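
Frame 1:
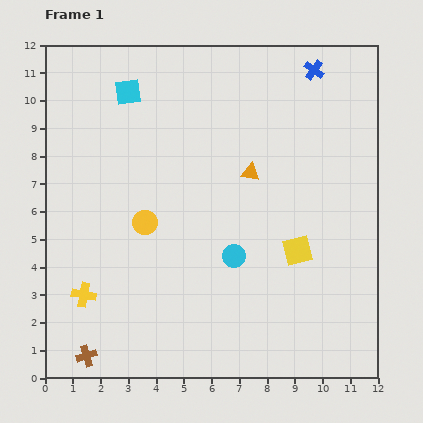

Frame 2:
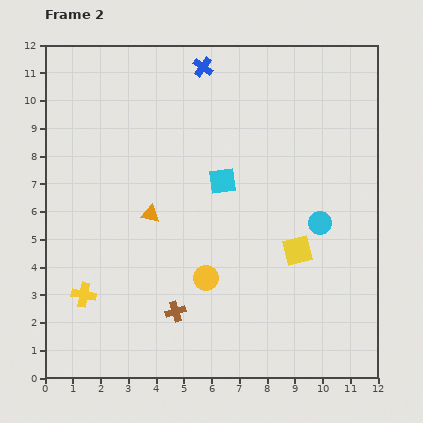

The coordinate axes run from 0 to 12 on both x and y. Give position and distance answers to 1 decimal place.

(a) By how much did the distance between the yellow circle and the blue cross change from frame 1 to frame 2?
-0.6

Distance in frame 1: 8.2. Distance in frame 2: 7.6.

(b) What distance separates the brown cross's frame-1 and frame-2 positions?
3.6

The brown cross moved from (1.5, 0.8) to (4.7, 2.4), a distance of √(3.2² + 1.6²) ≈ 3.6.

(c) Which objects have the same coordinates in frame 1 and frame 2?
the yellow cross, the yellow square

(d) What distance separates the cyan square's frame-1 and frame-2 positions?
4.7

The cyan square moved from (3.0, 10.3) to (6.4, 7.1), a distance of √(3.4² + 3.2²) ≈ 4.7.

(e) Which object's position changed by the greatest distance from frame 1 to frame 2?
the cyan square

(moved 4.7; next 4.0)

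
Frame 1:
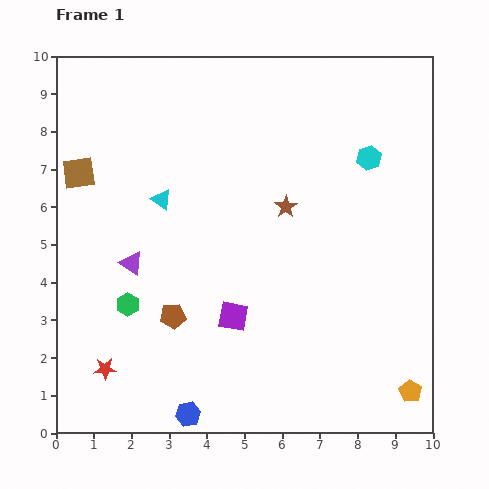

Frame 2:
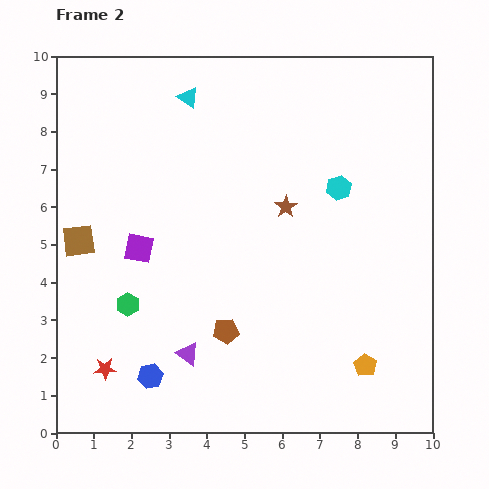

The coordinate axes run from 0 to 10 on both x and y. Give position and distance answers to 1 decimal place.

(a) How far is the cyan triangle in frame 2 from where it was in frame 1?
2.8

The cyan triangle moved from (2.8, 6.2) to (3.5, 8.9), a distance of √(0.7² + 2.7²) ≈ 2.8.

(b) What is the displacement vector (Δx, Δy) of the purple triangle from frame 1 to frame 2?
(1.5, -2.4)

The purple triangle was at (2.0, 4.5) in frame 1 and (3.5, 2.1) in frame 2.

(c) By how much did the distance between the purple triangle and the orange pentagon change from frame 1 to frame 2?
-3.4

Distance in frame 1: 8.1. Distance in frame 2: 4.7.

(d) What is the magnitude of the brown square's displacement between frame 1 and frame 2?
1.8

The brown square moved from (0.6, 6.9) to (0.6, 5.1), a distance of √(0.0² + 1.8²) ≈ 1.8.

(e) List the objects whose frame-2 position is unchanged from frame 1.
the green hexagon, the red star, the brown star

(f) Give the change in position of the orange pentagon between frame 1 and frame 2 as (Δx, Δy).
(-1.2, 0.7)

The orange pentagon was at (9.4, 1.1) in frame 1 and (8.2, 1.8) in frame 2.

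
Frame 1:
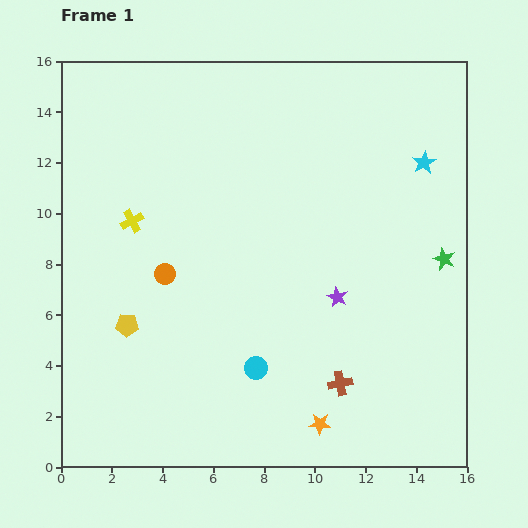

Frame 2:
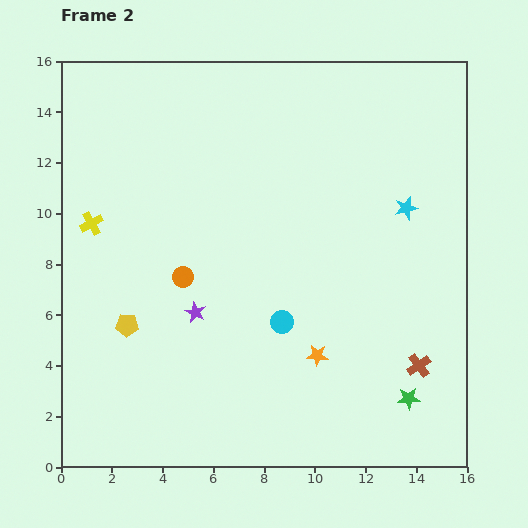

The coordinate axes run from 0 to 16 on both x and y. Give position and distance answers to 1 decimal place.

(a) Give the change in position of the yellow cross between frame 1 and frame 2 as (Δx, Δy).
(-1.6, -0.1)

The yellow cross was at (2.8, 9.7) in frame 1 and (1.2, 9.6) in frame 2.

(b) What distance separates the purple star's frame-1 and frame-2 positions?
5.6

The purple star moved from (10.9, 6.7) to (5.3, 6.1), a distance of √(5.6² + 0.6²) ≈ 5.6.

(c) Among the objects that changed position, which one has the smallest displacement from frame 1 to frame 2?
the orange circle

(moved 0.7)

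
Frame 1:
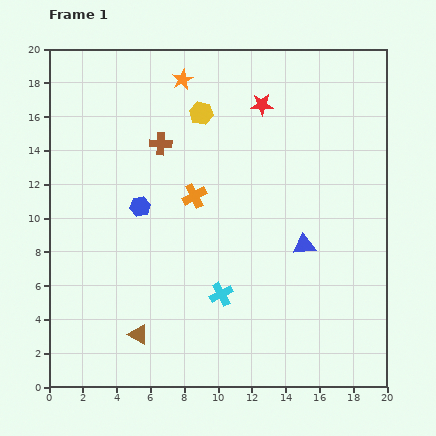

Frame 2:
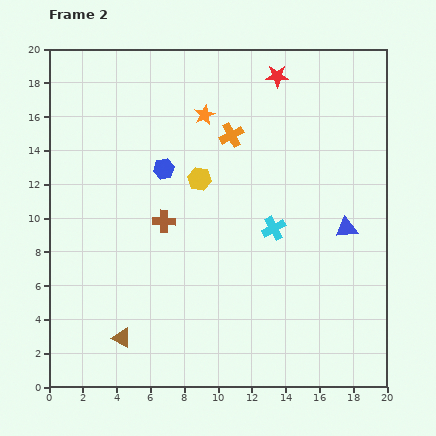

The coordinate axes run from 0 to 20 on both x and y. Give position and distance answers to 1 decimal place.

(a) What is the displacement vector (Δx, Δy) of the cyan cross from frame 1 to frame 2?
(3.1, 3.9)

The cyan cross was at (10.2, 5.5) in frame 1 and (13.3, 9.4) in frame 2.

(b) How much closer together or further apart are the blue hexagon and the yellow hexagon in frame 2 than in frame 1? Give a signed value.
-4.4

Distance in frame 1: 6.6. Distance in frame 2: 2.2.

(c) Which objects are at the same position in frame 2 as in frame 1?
none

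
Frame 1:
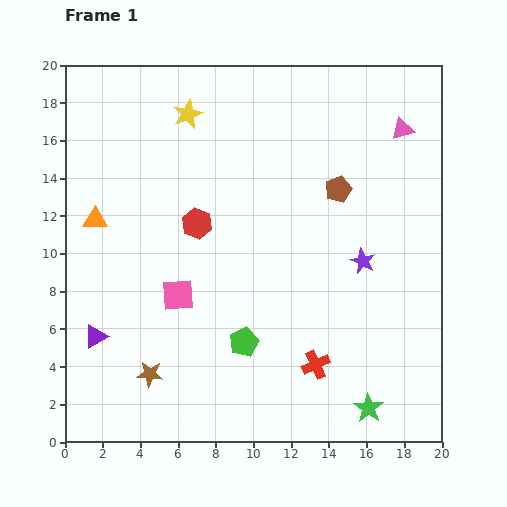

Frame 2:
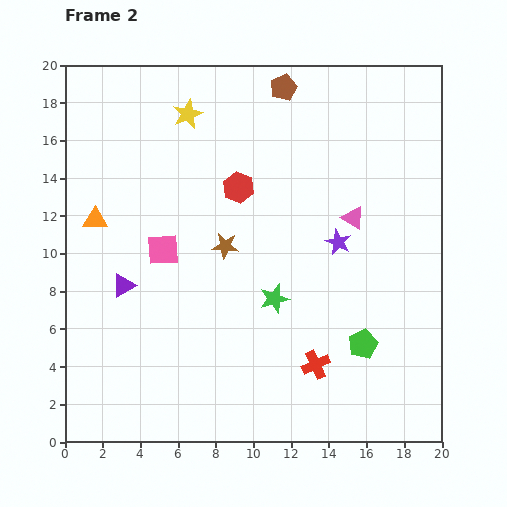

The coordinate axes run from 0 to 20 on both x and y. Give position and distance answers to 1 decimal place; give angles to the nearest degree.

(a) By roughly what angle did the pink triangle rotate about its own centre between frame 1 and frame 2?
49° clockwise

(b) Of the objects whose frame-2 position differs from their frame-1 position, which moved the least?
the purple star

(moved 1.6)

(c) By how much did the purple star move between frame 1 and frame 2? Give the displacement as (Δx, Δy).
(-1.3, 1.0)

The purple star was at (15.8, 9.6) in frame 1 and (14.5, 10.6) in frame 2.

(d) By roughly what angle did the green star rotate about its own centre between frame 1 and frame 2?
21° clockwise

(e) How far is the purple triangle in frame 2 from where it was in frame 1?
3.1

The purple triangle moved from (1.6, 5.6) to (3.1, 8.3), a distance of √(1.5² + 2.7²) ≈ 3.1.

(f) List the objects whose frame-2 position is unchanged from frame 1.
the red cross, the yellow star, the orange triangle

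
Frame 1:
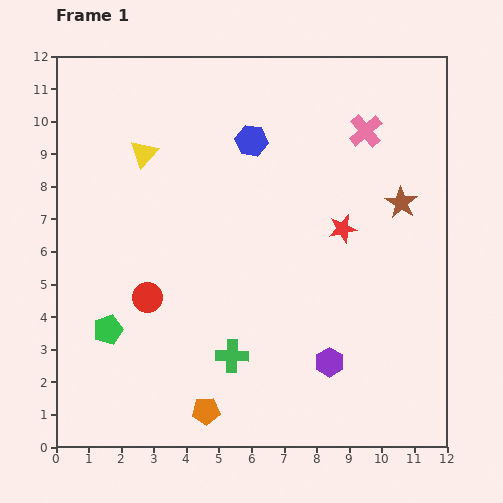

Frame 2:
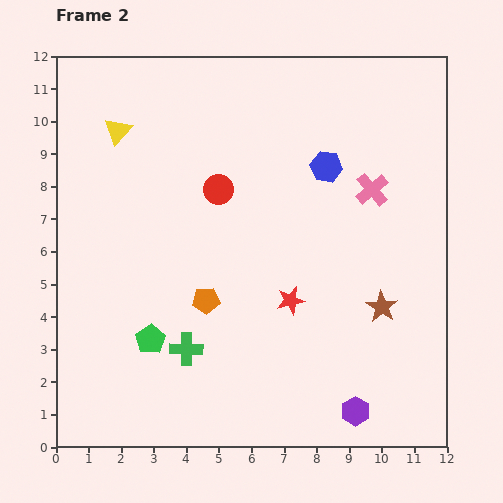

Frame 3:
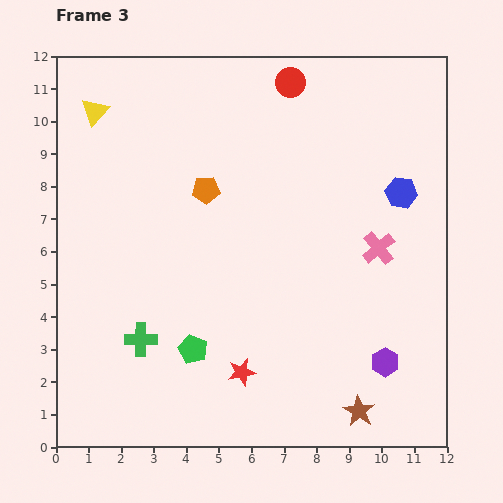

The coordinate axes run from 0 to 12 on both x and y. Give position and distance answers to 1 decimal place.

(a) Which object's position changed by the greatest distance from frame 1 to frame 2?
the red circle

(moved 4.0; next 3.4)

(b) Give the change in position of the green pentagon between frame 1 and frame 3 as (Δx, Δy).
(2.6, -0.6)

The green pentagon was at (1.6, 3.6) in frame 1 and (4.2, 3.0) in frame 3.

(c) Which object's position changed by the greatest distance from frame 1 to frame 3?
the red circle

(moved 7.9; next 6.8)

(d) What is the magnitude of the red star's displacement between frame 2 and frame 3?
2.7

The red star moved from (7.2, 4.5) to (5.7, 2.3), a distance of √(1.5² + 2.2²) ≈ 2.7.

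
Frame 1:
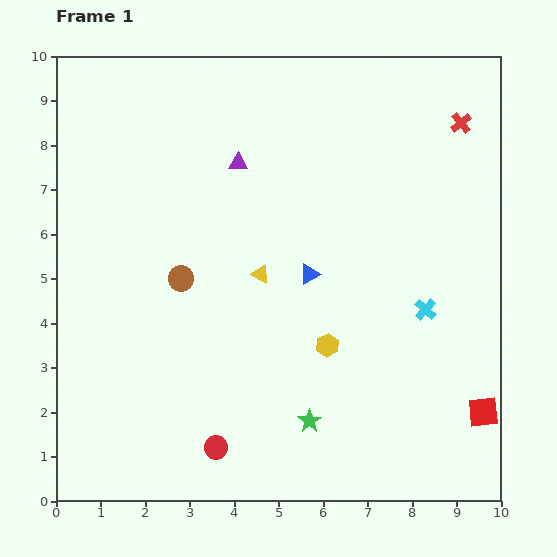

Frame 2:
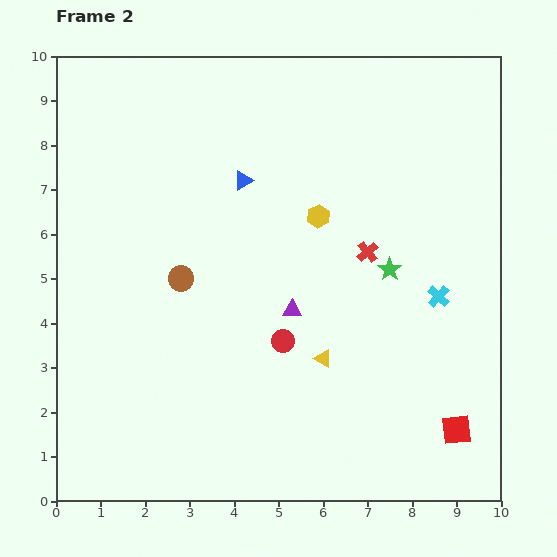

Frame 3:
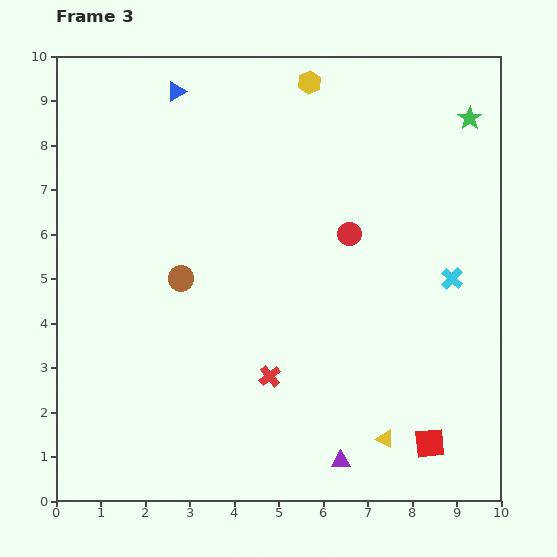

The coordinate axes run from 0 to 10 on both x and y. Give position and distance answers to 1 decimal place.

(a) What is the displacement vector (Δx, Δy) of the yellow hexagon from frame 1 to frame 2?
(-0.2, 2.9)

The yellow hexagon was at (6.1, 3.5) in frame 1 and (5.9, 6.4) in frame 2.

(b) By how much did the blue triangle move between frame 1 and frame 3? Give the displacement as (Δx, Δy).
(-3.0, 4.1)

The blue triangle was at (5.7, 5.1) in frame 1 and (2.7, 9.2) in frame 3.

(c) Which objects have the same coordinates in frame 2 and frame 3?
the brown circle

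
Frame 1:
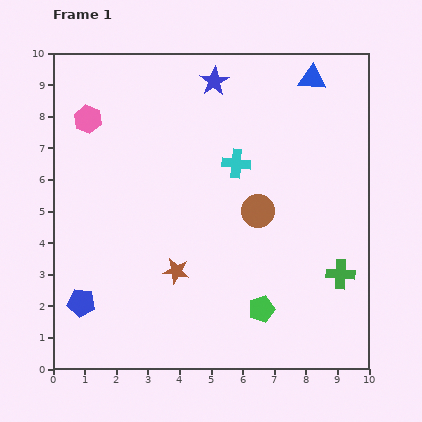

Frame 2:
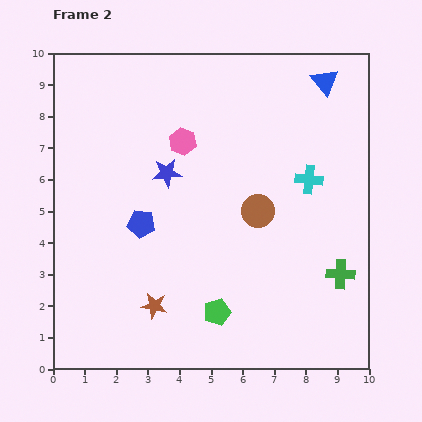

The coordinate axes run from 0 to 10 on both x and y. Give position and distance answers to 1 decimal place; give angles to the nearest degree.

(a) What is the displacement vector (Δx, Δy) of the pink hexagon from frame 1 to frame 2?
(3.0, -0.7)

The pink hexagon was at (1.1, 7.9) in frame 1 and (4.1, 7.2) in frame 2.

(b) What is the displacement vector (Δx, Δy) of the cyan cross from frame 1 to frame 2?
(2.3, -0.5)

The cyan cross was at (5.8, 6.5) in frame 1 and (8.1, 6.0) in frame 2.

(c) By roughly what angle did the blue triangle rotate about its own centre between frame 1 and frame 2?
47° clockwise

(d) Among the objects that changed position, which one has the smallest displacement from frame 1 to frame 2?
the blue triangle

(moved 0.4)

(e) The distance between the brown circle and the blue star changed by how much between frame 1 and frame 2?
-1.2

Distance in frame 1: 4.3. Distance in frame 2: 3.1.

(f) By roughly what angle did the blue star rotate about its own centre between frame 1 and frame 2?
26° clockwise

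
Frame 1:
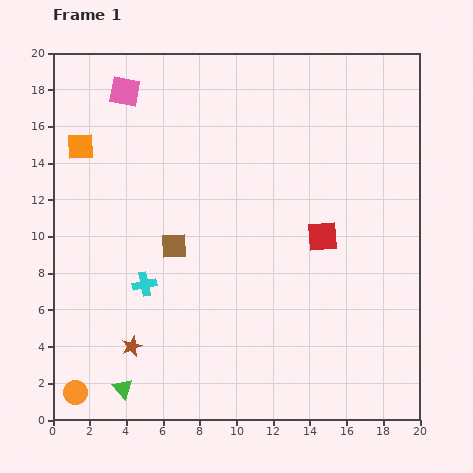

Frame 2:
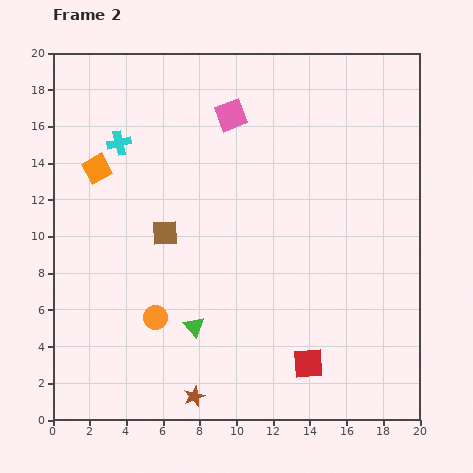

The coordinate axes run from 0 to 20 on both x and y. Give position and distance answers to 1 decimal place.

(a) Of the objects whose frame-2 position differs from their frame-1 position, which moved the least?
the brown square

(moved 0.9)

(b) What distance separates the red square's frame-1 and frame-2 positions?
6.9

The red square moved from (14.7, 10.0) to (13.9, 3.1), a distance of √(0.8² + 6.9²) ≈ 6.9.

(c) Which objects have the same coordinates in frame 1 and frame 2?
none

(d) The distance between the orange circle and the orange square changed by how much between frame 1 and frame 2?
-4.7

Distance in frame 1: 13.4. Distance in frame 2: 8.7.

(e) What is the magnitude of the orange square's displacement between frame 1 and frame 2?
1.5

The orange square moved from (1.5, 14.9) to (2.4, 13.7), a distance of √(0.9² + 1.2²) ≈ 1.5.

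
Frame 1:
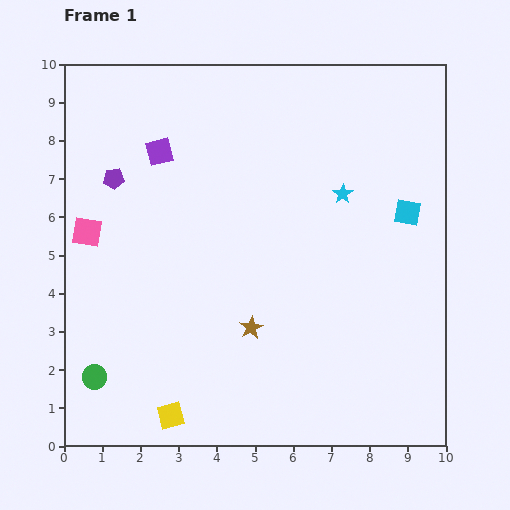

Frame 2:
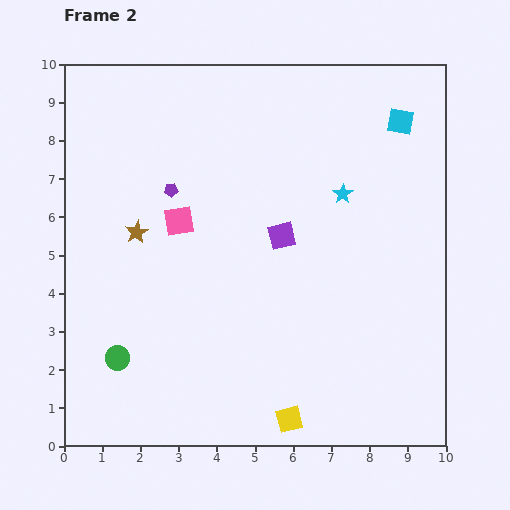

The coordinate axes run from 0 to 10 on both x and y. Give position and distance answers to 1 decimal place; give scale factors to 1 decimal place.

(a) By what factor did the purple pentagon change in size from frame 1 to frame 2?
0.6×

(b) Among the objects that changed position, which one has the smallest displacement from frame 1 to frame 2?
the green circle

(moved 0.8)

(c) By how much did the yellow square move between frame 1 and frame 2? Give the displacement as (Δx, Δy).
(3.1, -0.1)

The yellow square was at (2.8, 0.8) in frame 1 and (5.9, 0.7) in frame 2.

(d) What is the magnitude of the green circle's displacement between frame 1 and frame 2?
0.8

The green circle moved from (0.8, 1.8) to (1.4, 2.3), a distance of √(0.6² + 0.5²) ≈ 0.8.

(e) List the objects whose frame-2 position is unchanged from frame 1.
the cyan star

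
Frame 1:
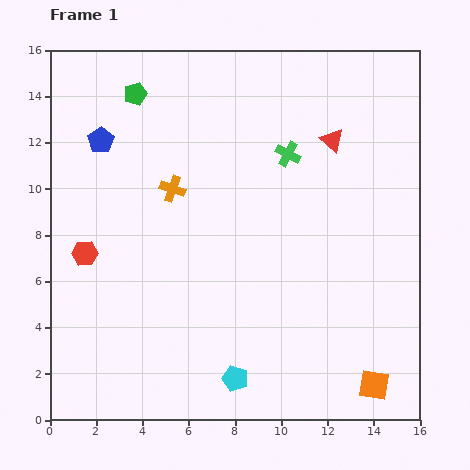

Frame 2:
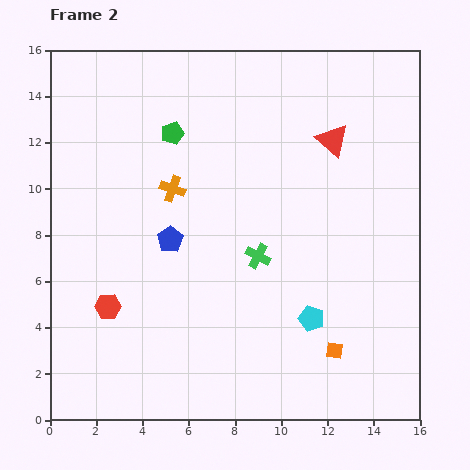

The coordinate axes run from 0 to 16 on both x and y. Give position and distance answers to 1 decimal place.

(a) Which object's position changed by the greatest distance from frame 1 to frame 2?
the blue pentagon

(moved 5.2; next 4.6)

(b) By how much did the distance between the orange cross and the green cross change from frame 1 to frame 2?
-0.5

Distance in frame 1: 5.2. Distance in frame 2: 4.7.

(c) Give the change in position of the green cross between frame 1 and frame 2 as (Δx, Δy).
(-1.3, -4.4)

The green cross was at (10.3, 11.5) in frame 1 and (9.0, 7.1) in frame 2.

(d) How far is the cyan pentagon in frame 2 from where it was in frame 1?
4.2

The cyan pentagon moved from (8.0, 1.8) to (11.3, 4.4), a distance of √(3.3² + 2.6²) ≈ 4.2.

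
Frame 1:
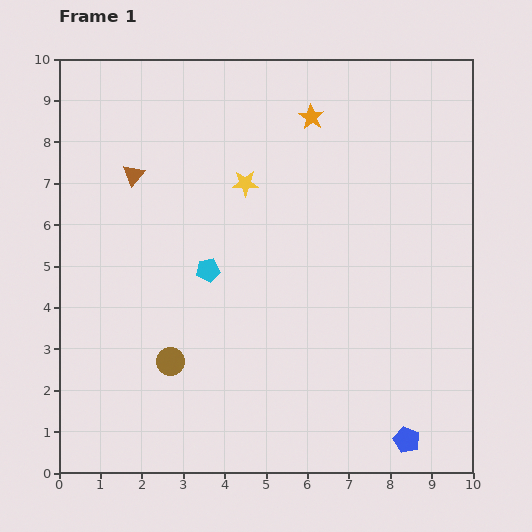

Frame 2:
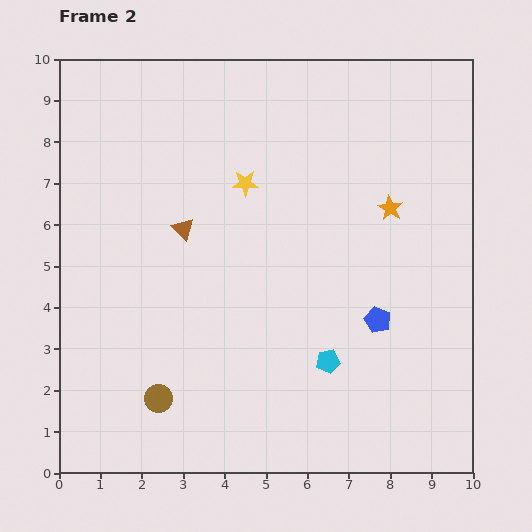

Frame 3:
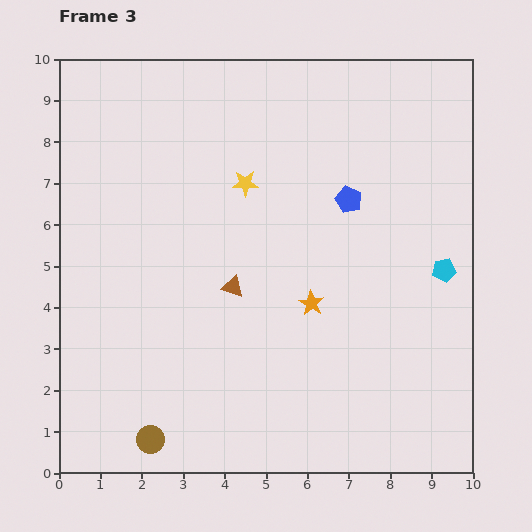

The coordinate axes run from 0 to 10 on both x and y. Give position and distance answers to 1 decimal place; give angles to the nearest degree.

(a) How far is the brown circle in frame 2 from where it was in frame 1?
0.9

The brown circle moved from (2.7, 2.7) to (2.4, 1.8), a distance of √(0.3² + 0.9²) ≈ 0.9.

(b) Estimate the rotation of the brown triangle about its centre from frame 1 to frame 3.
53° counter-clockwise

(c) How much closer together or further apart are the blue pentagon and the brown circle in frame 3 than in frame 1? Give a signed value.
+1.5

Distance in frame 1: 6.0. Distance in frame 3: 7.5.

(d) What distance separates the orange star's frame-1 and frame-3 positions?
4.5

The orange star moved from (6.1, 8.6) to (6.1, 4.1), a distance of √(0.0² + 4.5²) ≈ 4.5.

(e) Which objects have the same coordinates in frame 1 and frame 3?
the yellow star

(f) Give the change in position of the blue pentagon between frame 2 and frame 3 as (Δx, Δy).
(-0.7, 2.9)

The blue pentagon was at (7.7, 3.7) in frame 2 and (7.0, 6.6) in frame 3.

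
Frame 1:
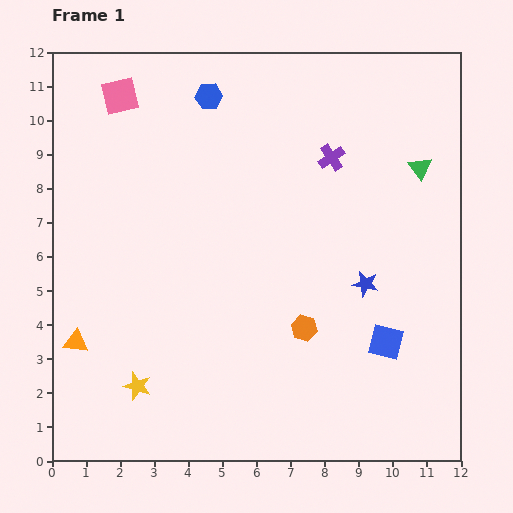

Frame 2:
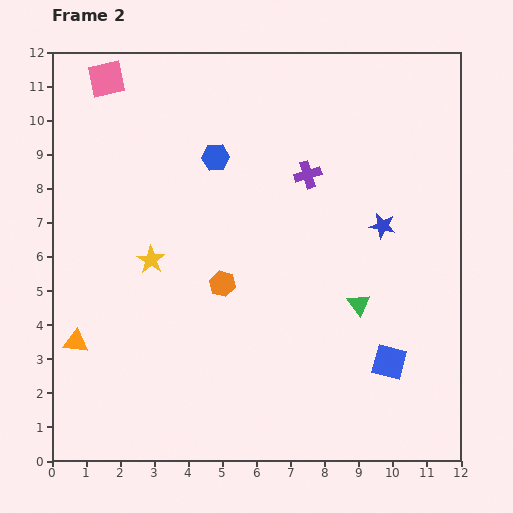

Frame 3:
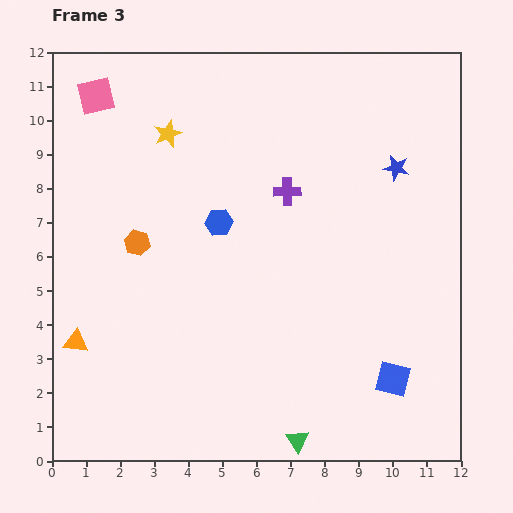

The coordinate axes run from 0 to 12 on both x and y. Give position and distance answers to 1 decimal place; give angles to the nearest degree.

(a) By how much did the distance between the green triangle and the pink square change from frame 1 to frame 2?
+0.9

Distance in frame 1: 9.0. Distance in frame 2: 9.9.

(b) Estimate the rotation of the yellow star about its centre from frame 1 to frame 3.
31° clockwise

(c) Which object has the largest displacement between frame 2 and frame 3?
the green triangle

(moved 4.4; next 3.7)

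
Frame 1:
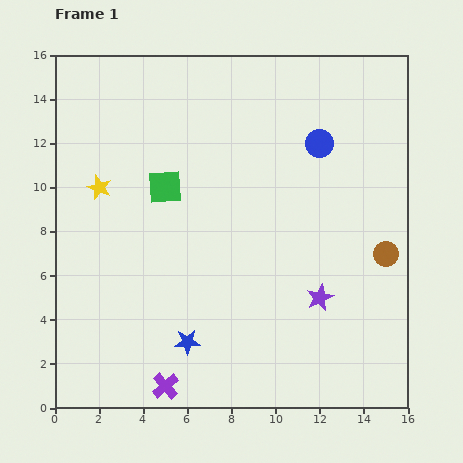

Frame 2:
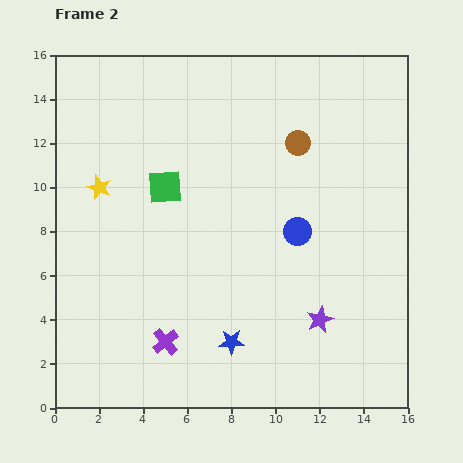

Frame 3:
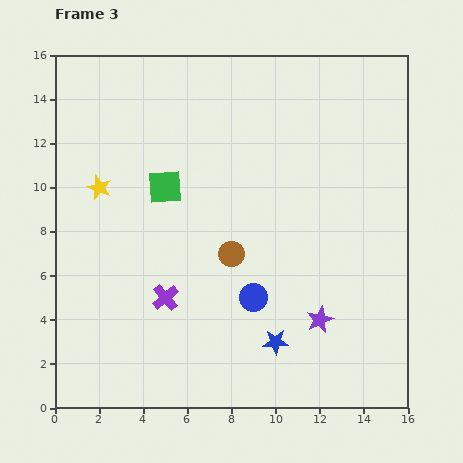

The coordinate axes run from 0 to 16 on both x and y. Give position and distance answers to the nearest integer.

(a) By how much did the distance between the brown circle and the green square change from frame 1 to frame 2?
-4

Distance in frame 1: 10. Distance in frame 2: 6.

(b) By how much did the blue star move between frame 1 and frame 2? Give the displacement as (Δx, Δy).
(2, 0)

The blue star was at (6, 3) in frame 1 and (8, 3) in frame 2.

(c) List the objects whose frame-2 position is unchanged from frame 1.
the yellow star, the green square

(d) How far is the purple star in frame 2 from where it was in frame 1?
1

The purple star moved from (12, 5) to (12, 4), a distance of √(0² + 1²) ≈ 1.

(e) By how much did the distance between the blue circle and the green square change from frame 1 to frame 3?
-1

Distance in frame 1: 7. Distance in frame 3: 6.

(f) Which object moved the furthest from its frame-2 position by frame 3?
the brown circle

(moved 6; next 4)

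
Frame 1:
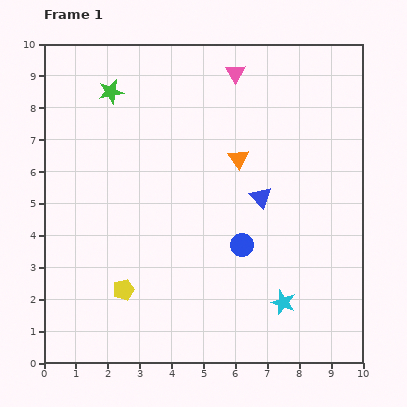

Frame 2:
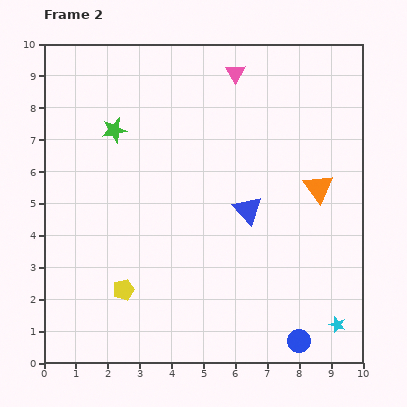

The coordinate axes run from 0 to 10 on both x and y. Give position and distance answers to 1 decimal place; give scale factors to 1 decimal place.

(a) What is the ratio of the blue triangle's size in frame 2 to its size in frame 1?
1.3×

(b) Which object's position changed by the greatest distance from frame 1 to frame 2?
the blue circle

(moved 3.5; next 2.7)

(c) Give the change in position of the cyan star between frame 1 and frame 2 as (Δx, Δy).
(1.7, -0.7)

The cyan star was at (7.5, 1.9) in frame 1 and (9.2, 1.2) in frame 2.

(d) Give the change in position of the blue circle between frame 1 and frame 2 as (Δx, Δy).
(1.8, -3.0)

The blue circle was at (6.2, 3.7) in frame 1 and (8.0, 0.7) in frame 2.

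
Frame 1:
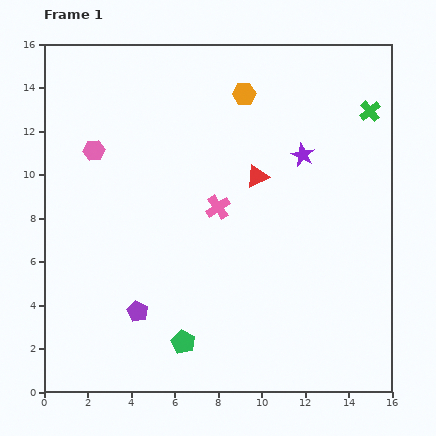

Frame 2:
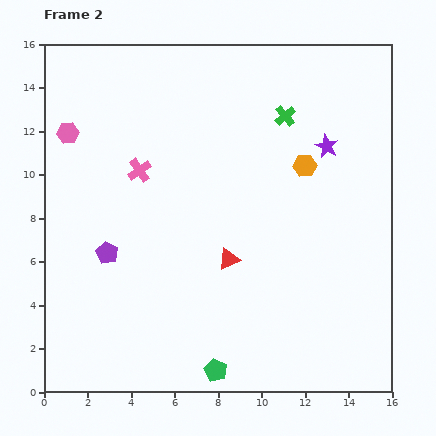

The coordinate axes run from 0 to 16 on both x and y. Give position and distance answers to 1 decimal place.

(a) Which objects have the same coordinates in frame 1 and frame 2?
none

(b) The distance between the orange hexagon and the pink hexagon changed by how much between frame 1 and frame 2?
+3.6

Distance in frame 1: 7.4. Distance in frame 2: 11.0.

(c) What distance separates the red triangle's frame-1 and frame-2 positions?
4.0

The red triangle moved from (9.8, 9.9) to (8.5, 6.1), a distance of √(1.3² + 3.8²) ≈ 4.0.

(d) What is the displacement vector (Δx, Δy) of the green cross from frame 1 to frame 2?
(-3.9, -0.2)

The green cross was at (15.0, 12.9) in frame 1 and (11.1, 12.7) in frame 2.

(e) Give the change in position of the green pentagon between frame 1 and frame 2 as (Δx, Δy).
(1.5, -1.3)

The green pentagon was at (6.4, 2.3) in frame 1 and (7.9, 1.0) in frame 2.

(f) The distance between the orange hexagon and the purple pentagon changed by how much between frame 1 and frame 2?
-1.2

Distance in frame 1: 11.1. Distance in frame 2: 9.9.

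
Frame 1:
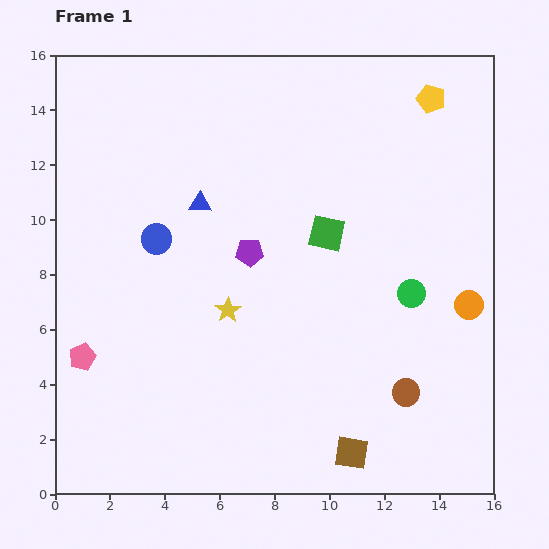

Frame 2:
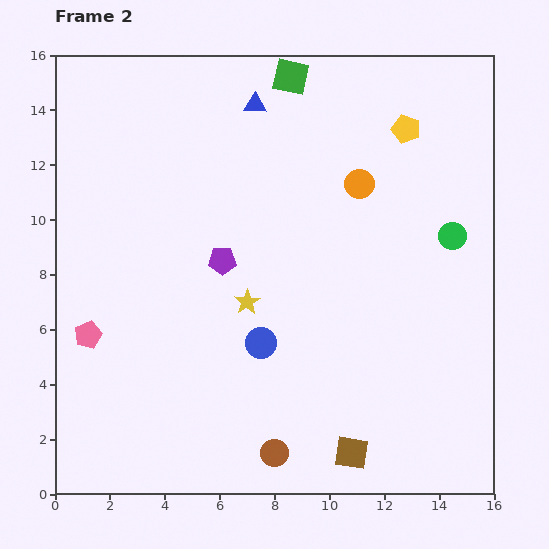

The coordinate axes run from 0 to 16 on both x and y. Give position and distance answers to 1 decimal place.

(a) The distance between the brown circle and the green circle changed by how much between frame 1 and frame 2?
+6.6

Distance in frame 1: 3.6. Distance in frame 2: 10.2.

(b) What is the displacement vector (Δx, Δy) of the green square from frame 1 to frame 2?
(-1.3, 5.7)

The green square was at (9.9, 9.5) in frame 1 and (8.6, 15.2) in frame 2.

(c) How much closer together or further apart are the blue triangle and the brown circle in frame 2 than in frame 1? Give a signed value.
+2.5

Distance in frame 1: 10.2. Distance in frame 2: 12.7.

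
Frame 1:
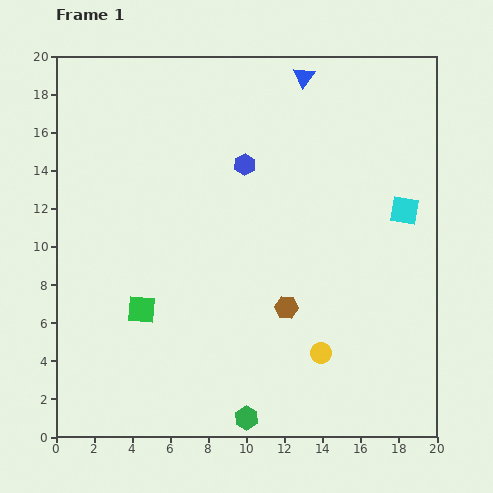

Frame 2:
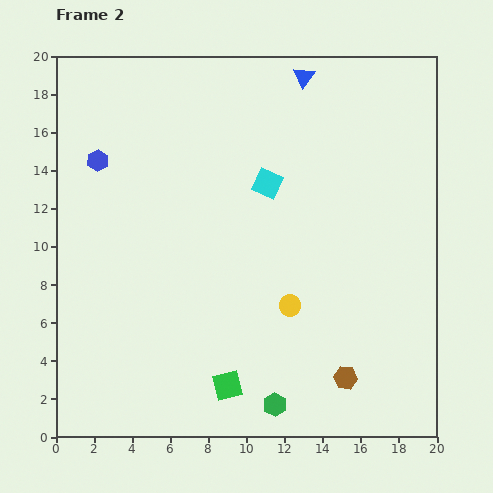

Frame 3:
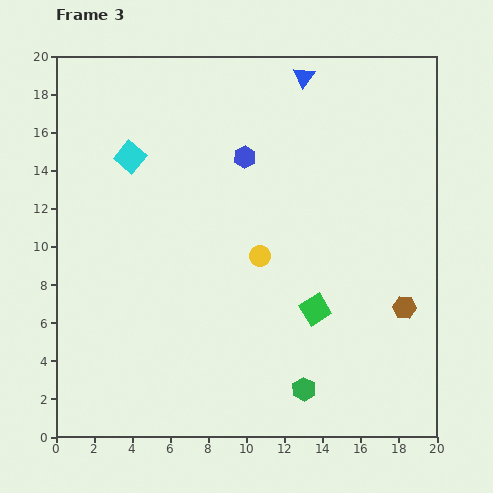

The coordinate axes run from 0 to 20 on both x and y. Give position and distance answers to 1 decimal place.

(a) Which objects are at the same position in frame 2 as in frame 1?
the blue triangle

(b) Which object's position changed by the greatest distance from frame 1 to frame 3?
the cyan square

(moved 14.7; next 9.1)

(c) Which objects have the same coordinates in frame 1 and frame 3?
the blue triangle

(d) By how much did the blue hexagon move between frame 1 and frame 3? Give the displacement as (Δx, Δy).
(0.0, 0.4)

The blue hexagon was at (9.9, 14.3) in frame 1 and (9.9, 14.7) in frame 3.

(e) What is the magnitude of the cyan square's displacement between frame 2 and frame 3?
7.3

The cyan square moved from (11.1, 13.3) to (3.9, 14.7), a distance of √(7.2² + 1.4²) ≈ 7.3.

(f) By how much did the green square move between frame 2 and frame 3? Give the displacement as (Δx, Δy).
(4.6, 4.0)

The green square was at (9.0, 2.7) in frame 2 and (13.6, 6.7) in frame 3.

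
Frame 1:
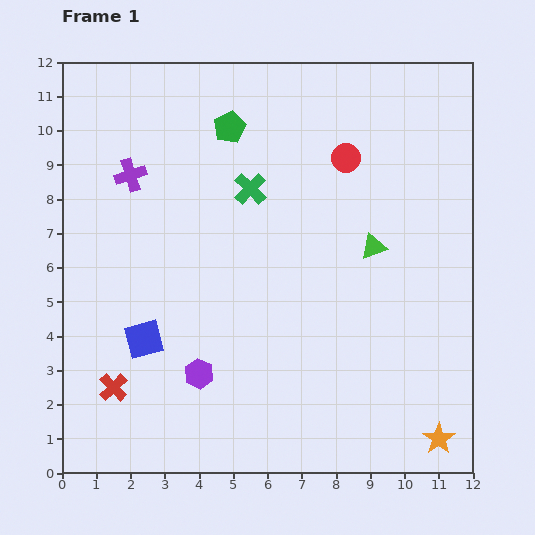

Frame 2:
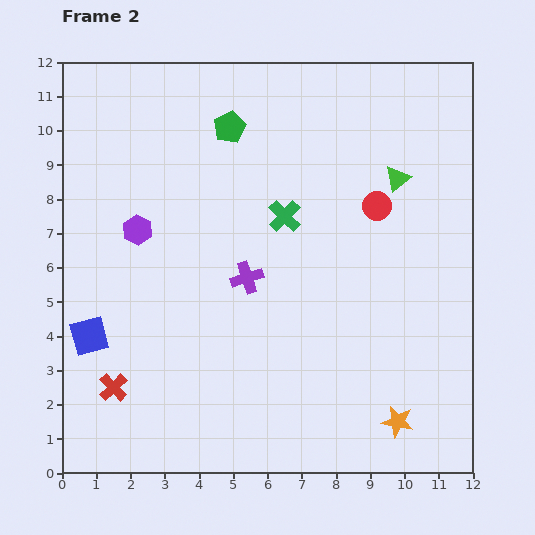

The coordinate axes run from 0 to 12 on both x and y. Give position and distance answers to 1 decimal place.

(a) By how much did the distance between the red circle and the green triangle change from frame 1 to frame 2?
-1.7

Distance in frame 1: 2.7. Distance in frame 2: 1.0.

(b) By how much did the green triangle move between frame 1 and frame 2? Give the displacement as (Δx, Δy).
(0.7, 2.0)

The green triangle was at (9.1, 6.6) in frame 1 and (9.8, 8.6) in frame 2.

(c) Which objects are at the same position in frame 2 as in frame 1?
the green pentagon, the red cross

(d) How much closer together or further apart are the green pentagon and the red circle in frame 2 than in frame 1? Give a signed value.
+1.4

Distance in frame 1: 3.5. Distance in frame 2: 4.9.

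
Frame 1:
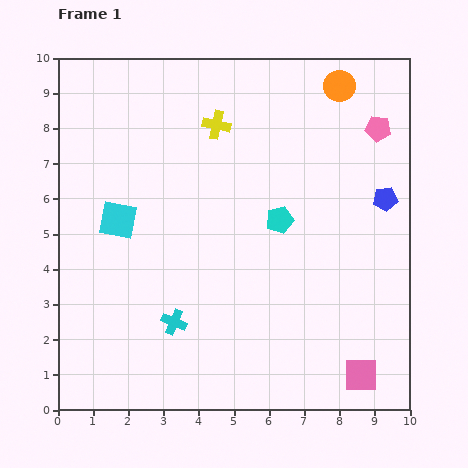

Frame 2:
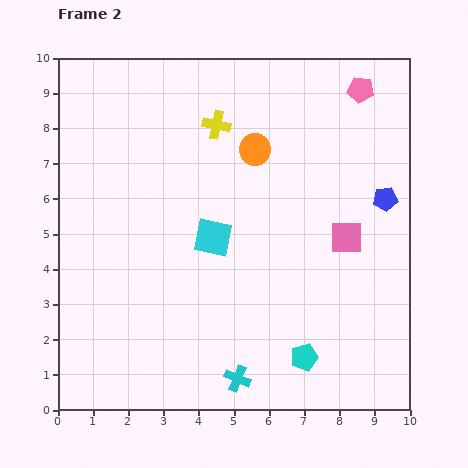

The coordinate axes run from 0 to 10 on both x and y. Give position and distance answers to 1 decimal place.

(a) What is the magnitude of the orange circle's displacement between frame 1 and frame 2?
3.0

The orange circle moved from (8.0, 9.2) to (5.6, 7.4), a distance of √(2.4² + 1.8²) ≈ 3.0.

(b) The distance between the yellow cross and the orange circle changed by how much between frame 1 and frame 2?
-2.4

Distance in frame 1: 3.7. Distance in frame 2: 1.3.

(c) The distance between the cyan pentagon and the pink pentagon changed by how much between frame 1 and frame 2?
+4.0

Distance in frame 1: 3.8. Distance in frame 2: 7.8.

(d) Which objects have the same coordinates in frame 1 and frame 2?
the blue pentagon, the yellow cross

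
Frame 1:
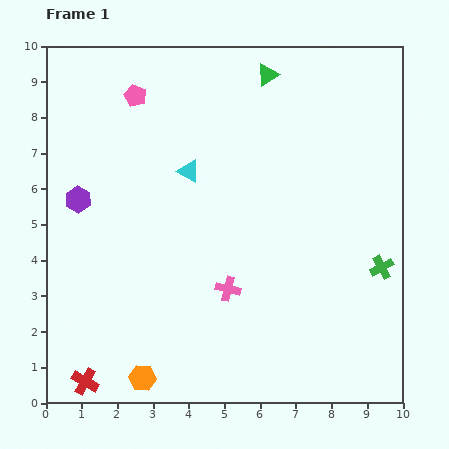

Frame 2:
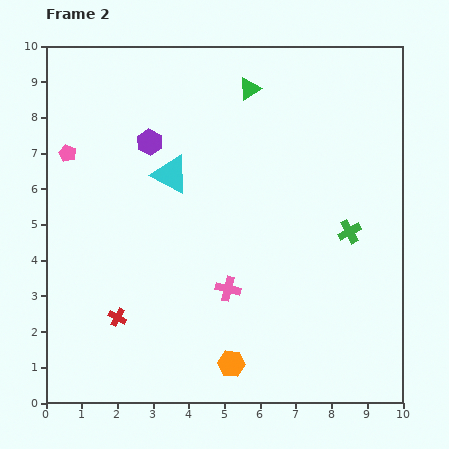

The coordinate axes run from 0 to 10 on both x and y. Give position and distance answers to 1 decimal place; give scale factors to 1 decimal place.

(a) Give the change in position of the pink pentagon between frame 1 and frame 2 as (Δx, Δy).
(-1.9, -1.6)

The pink pentagon was at (2.5, 8.6) in frame 1 and (0.6, 7.0) in frame 2.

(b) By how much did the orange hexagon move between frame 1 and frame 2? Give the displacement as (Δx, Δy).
(2.5, 0.4)

The orange hexagon was at (2.7, 0.7) in frame 1 and (5.2, 1.1) in frame 2.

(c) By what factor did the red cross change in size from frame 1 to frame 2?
0.7×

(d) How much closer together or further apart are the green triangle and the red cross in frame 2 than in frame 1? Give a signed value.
-2.6

Distance in frame 1: 10.0. Distance in frame 2: 7.4.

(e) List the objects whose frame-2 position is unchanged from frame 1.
the pink cross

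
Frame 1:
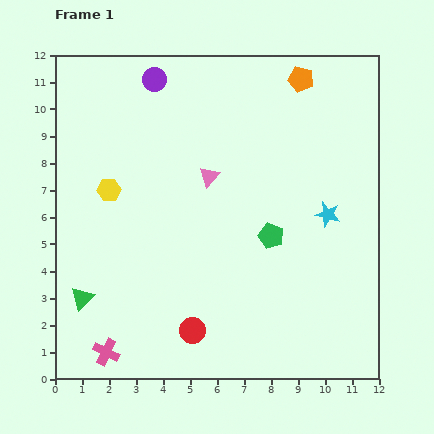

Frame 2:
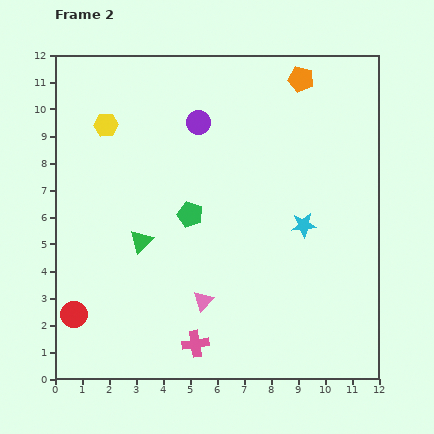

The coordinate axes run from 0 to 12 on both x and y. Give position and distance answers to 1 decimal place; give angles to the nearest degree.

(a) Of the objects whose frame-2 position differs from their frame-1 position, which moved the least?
the cyan star

(moved 1.0)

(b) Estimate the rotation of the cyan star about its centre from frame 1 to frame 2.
19° counter-clockwise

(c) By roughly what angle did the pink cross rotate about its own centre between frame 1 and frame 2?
34° counter-clockwise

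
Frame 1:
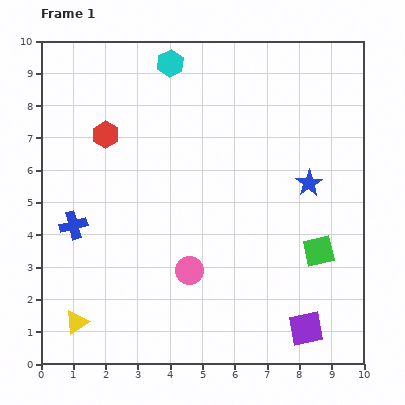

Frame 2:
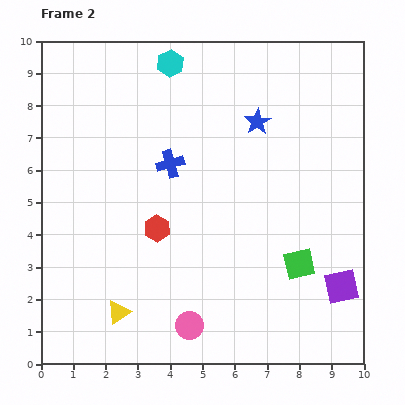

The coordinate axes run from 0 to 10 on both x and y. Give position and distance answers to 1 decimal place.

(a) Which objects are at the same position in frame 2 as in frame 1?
the cyan hexagon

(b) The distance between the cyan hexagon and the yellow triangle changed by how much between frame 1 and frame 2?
-0.6

Distance in frame 1: 8.5. Distance in frame 2: 7.9.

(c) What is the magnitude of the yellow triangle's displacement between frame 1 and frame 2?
1.3

The yellow triangle moved from (1.1, 1.3) to (2.4, 1.6), a distance of √(1.3² + 0.3²) ≈ 1.3.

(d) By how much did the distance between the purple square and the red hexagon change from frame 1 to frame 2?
-2.6

Distance in frame 1: 8.6. Distance in frame 2: 6.0.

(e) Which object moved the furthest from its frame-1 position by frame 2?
the blue cross

(moved 3.6; next 3.3)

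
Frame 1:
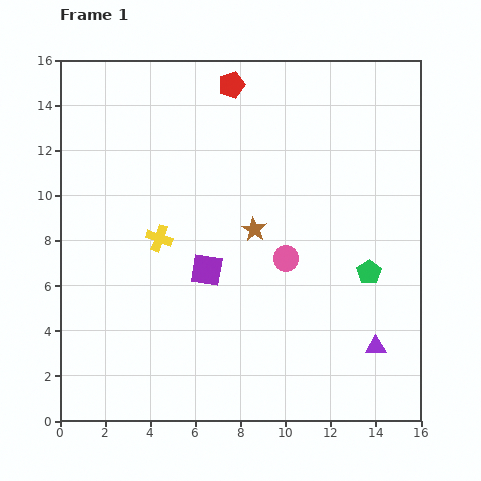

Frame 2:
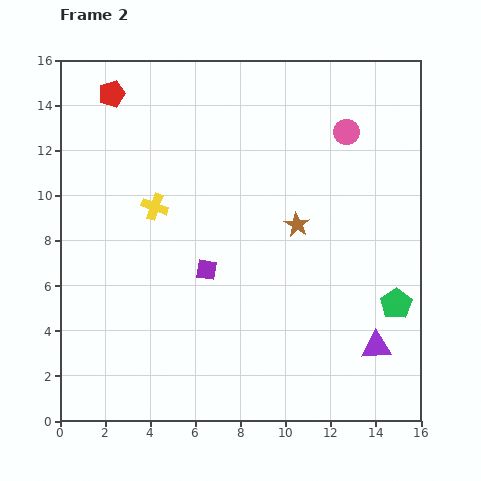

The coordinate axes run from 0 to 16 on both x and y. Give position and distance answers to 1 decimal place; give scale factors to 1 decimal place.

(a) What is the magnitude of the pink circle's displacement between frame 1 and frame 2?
6.2

The pink circle moved from (10.0, 7.2) to (12.7, 12.8), a distance of √(2.7² + 5.6²) ≈ 6.2.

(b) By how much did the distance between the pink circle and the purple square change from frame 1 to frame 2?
+5.2

Distance in frame 1: 3.5. Distance in frame 2: 8.7.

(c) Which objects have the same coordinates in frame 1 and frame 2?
the purple square, the purple triangle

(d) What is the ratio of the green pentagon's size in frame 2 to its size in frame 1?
1.3×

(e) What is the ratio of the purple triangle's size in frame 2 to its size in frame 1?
1.5×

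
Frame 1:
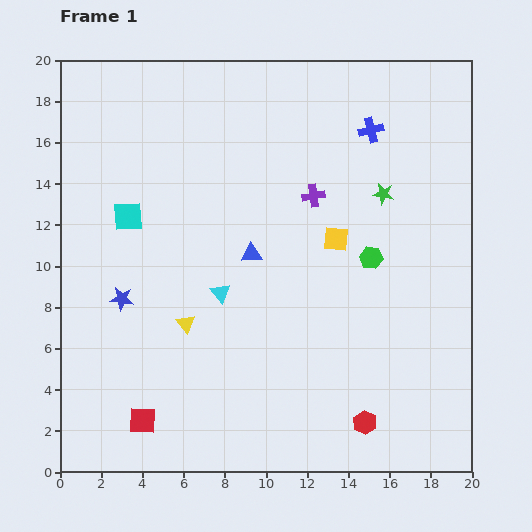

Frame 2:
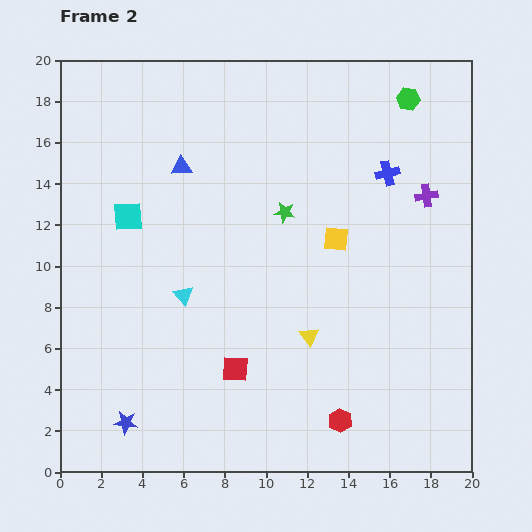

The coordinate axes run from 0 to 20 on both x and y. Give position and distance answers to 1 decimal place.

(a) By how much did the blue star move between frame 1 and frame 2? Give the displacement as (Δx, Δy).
(0.2, -6.0)

The blue star was at (3.0, 8.4) in frame 1 and (3.2, 2.4) in frame 2.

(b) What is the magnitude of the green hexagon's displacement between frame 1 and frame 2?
7.9

The green hexagon moved from (15.1, 10.4) to (16.9, 18.1), a distance of √(1.8² + 7.7²) ≈ 7.9.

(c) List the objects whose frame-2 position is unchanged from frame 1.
the cyan square, the yellow square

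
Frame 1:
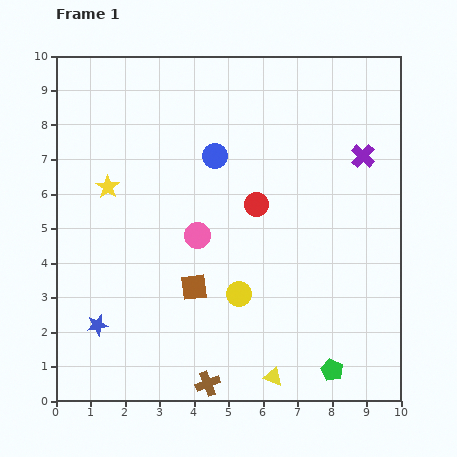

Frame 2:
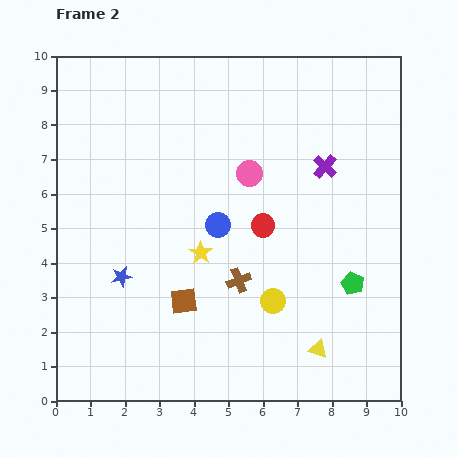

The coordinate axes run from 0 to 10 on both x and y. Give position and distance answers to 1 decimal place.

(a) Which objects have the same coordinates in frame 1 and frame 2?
none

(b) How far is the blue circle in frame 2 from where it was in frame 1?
2.0

The blue circle moved from (4.6, 7.1) to (4.7, 5.1), a distance of √(0.1² + 2.0²) ≈ 2.0.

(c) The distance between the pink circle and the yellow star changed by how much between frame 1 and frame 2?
-0.3

Distance in frame 1: 3.0. Distance in frame 2: 2.7.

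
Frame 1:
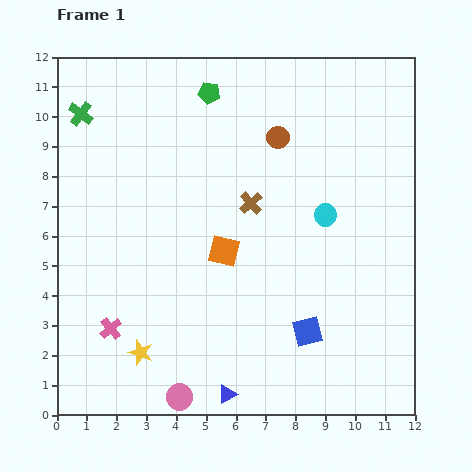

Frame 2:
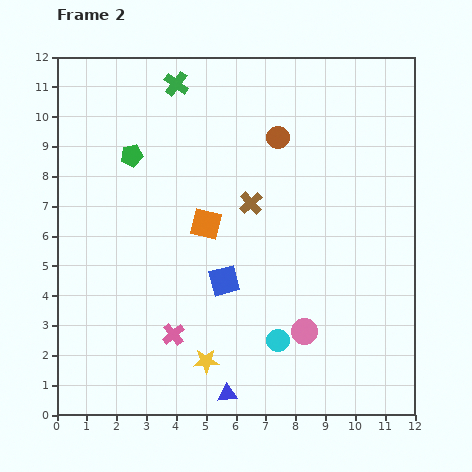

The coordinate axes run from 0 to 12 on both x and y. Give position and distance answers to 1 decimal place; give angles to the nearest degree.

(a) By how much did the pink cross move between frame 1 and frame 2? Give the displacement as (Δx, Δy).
(2.1, -0.2)

The pink cross was at (1.8, 2.9) in frame 1 and (3.9, 2.7) in frame 2.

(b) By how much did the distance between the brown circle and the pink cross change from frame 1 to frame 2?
-1.0

Distance in frame 1: 8.5. Distance in frame 2: 7.5.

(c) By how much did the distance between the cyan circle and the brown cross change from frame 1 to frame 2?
+2.2

Distance in frame 1: 2.5. Distance in frame 2: 4.7.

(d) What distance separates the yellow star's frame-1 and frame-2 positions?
2.2

The yellow star moved from (2.8, 2.1) to (5.0, 1.8), a distance of √(2.2² + 0.3²) ≈ 2.2.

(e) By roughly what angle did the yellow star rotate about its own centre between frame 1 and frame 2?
22° counter-clockwise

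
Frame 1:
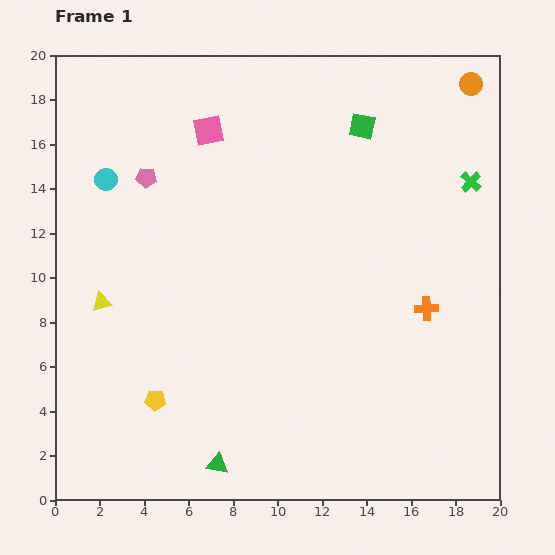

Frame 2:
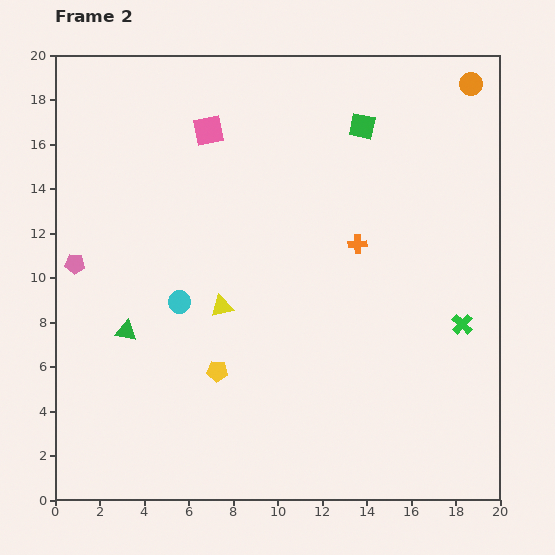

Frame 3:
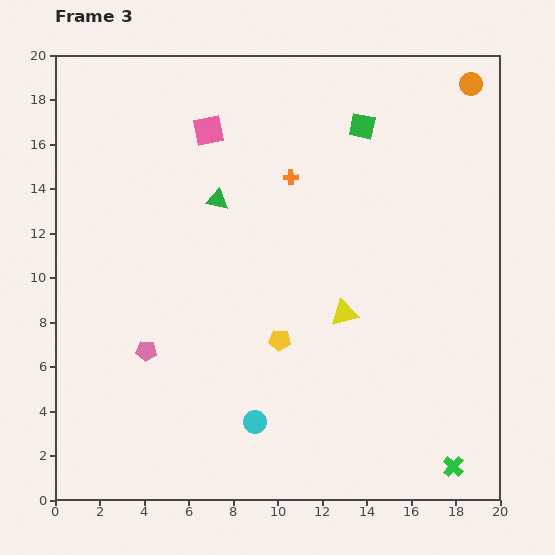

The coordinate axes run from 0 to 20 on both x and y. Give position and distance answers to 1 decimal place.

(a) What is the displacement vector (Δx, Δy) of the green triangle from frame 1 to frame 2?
(-4.1, 6.0)

The green triangle was at (7.3, 1.6) in frame 1 and (3.2, 7.6) in frame 2.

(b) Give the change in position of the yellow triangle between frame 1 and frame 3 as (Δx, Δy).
(10.9, -0.5)

The yellow triangle was at (2.1, 8.9) in frame 1 and (13.0, 8.4) in frame 3.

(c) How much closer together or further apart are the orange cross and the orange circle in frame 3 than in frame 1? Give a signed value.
-1.2

Distance in frame 1: 10.3. Distance in frame 3: 9.1.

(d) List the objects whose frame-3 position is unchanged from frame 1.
the orange circle, the pink square, the green square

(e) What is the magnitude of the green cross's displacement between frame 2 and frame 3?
6.4

The green cross moved from (18.3, 7.9) to (17.9, 1.5), a distance of √(0.4² + 6.4²) ≈ 6.4.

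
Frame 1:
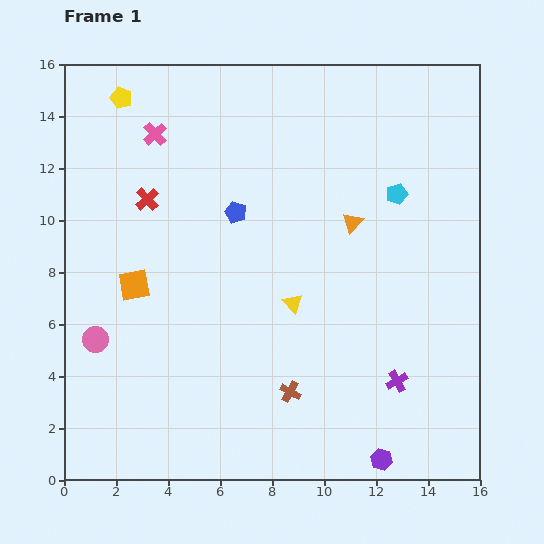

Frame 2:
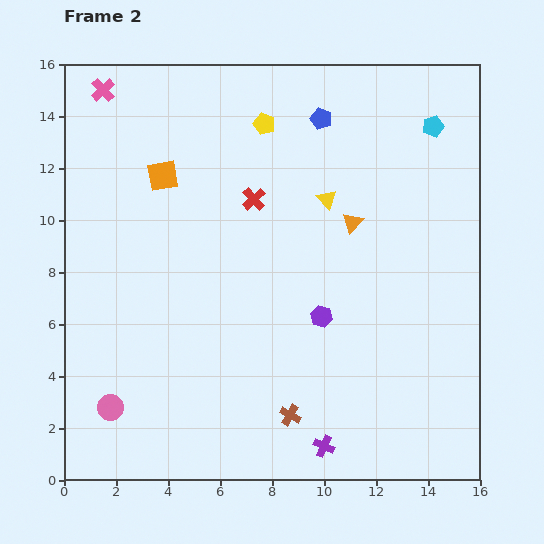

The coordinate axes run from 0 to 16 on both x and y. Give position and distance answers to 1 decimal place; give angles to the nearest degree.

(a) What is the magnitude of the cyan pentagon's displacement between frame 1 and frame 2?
3.0

The cyan pentagon moved from (12.8, 11.0) to (14.2, 13.6), a distance of √(1.4² + 2.6²) ≈ 3.0.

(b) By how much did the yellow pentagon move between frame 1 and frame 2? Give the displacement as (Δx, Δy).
(5.5, -1.0)

The yellow pentagon was at (2.2, 14.7) in frame 1 and (7.7, 13.7) in frame 2.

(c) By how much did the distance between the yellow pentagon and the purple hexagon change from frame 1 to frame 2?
-9.4

Distance in frame 1: 17.1. Distance in frame 2: 7.7.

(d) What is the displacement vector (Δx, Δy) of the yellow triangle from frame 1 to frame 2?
(1.3, 4.0)

The yellow triangle was at (8.8, 6.8) in frame 1 and (10.1, 10.8) in frame 2.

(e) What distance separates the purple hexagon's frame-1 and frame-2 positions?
6.0

The purple hexagon moved from (12.2, 0.8) to (9.9, 6.3), a distance of √(2.3² + 5.5²) ≈ 6.0.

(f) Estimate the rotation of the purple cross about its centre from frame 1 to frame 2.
38° counter-clockwise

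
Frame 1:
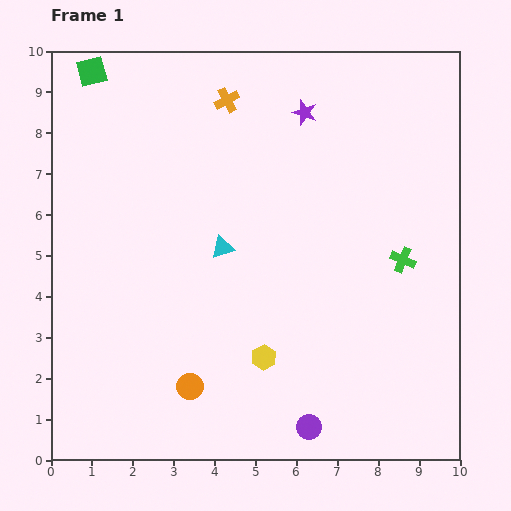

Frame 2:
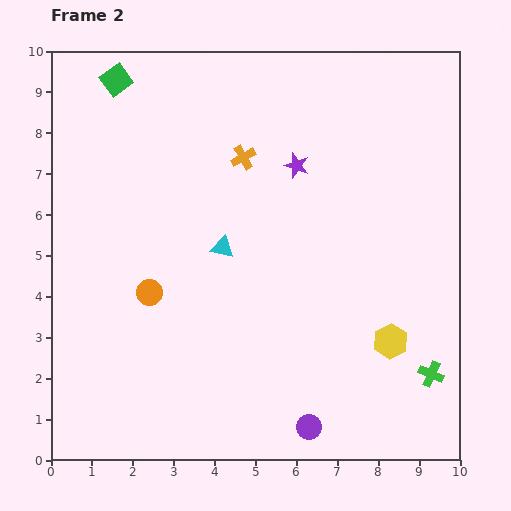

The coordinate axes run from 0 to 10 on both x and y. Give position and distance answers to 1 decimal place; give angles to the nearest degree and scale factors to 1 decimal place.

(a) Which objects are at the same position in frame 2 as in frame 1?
the cyan triangle, the purple circle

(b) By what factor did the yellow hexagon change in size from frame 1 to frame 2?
1.4×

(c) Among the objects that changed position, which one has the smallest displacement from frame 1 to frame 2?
the green square

(moved 0.6)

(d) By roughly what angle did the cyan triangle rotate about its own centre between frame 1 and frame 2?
30° clockwise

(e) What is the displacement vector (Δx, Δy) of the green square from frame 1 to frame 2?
(0.6, -0.2)

The green square was at (1.0, 9.5) in frame 1 and (1.6, 9.3) in frame 2.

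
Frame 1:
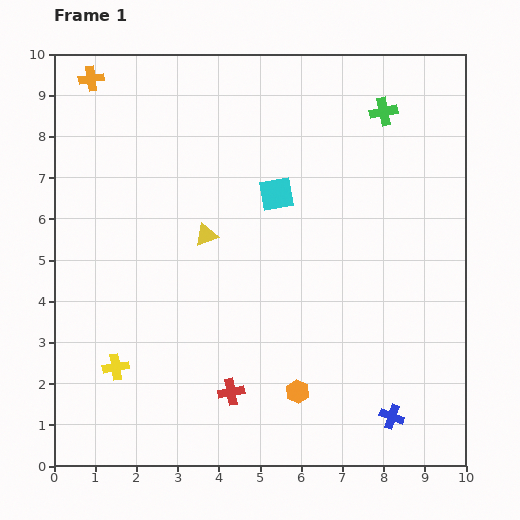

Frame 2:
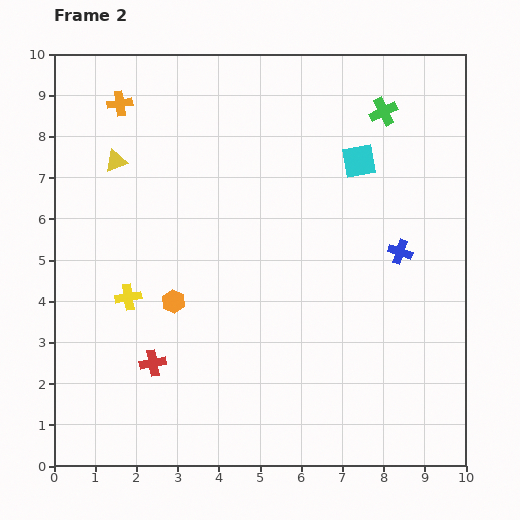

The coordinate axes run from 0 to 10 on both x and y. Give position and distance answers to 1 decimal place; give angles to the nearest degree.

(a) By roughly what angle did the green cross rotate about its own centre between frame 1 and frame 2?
15° counter-clockwise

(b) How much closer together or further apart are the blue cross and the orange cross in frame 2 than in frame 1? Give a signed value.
-3.3

Distance in frame 1: 11.0. Distance in frame 2: 7.7.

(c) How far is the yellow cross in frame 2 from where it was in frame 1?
1.7

The yellow cross moved from (1.5, 2.4) to (1.8, 4.1), a distance of √(0.3² + 1.7²) ≈ 1.7.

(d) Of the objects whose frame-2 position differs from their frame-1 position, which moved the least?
the orange cross

(moved 0.9)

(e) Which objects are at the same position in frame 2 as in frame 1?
the green cross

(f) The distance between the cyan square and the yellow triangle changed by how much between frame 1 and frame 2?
+3.9

Distance in frame 1: 2.0. Distance in frame 2: 5.9.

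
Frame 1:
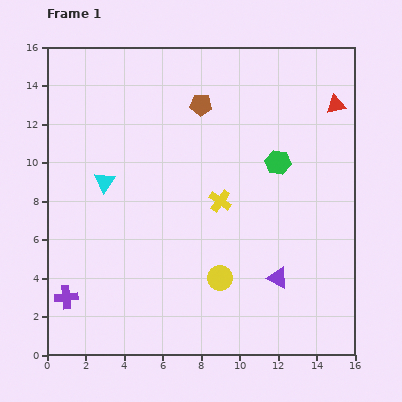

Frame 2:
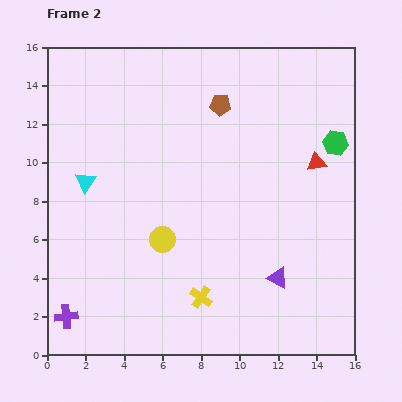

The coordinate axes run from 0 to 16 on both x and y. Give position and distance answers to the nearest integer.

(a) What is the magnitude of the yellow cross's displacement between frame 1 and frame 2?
5

The yellow cross moved from (9, 8) to (8, 3), a distance of √(1² + 5²) ≈ 5.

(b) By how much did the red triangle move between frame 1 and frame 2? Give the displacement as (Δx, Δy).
(-1, -3)

The red triangle was at (15, 13) in frame 1 and (14, 10) in frame 2.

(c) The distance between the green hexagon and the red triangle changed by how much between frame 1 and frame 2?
-3

Distance in frame 1: 4. Distance in frame 2: 1.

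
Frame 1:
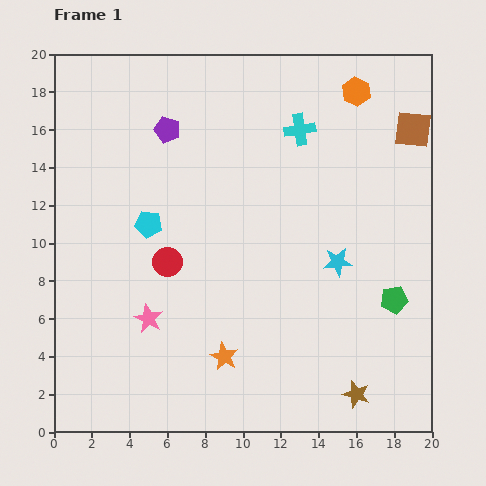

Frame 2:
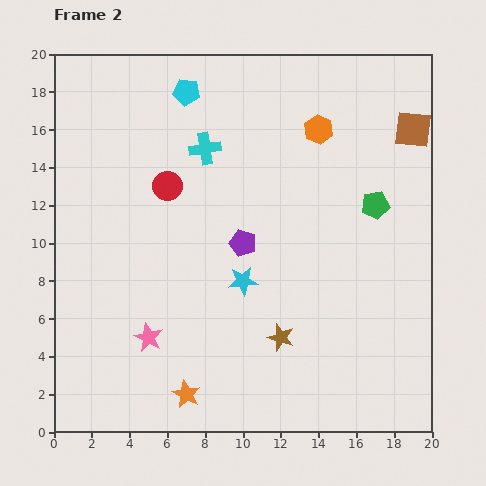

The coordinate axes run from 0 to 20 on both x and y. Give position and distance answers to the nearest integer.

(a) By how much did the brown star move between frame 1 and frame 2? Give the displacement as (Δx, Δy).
(-4, 3)

The brown star was at (16, 2) in frame 1 and (12, 5) in frame 2.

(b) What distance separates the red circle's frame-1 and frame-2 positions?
4

The red circle moved from (6, 9) to (6, 13), a distance of √(0² + 4²) ≈ 4.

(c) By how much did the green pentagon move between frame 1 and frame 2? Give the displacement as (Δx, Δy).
(-1, 5)

The green pentagon was at (18, 7) in frame 1 and (17, 12) in frame 2.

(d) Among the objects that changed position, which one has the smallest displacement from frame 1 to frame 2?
the pink star

(moved 1)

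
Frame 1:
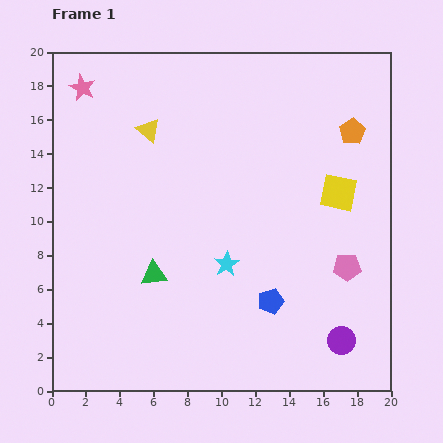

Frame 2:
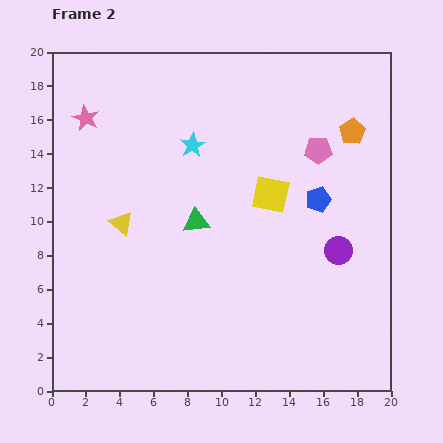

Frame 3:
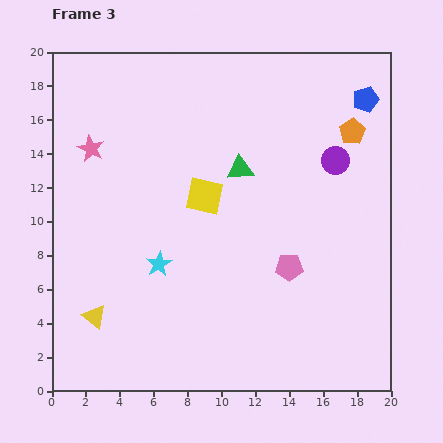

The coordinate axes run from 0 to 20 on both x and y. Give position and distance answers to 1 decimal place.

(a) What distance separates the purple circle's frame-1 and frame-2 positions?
5.3

The purple circle moved from (17.1, 3.0) to (16.9, 8.3), a distance of √(0.2² + 5.3²) ≈ 5.3.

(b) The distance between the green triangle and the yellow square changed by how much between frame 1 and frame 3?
-9.3

Distance in frame 1: 11.9. Distance in frame 3: 2.6.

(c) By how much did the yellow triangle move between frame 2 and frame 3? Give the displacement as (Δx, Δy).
(-1.6, -5.5)

The yellow triangle was at (4.1, 9.9) in frame 2 and (2.5, 4.4) in frame 3.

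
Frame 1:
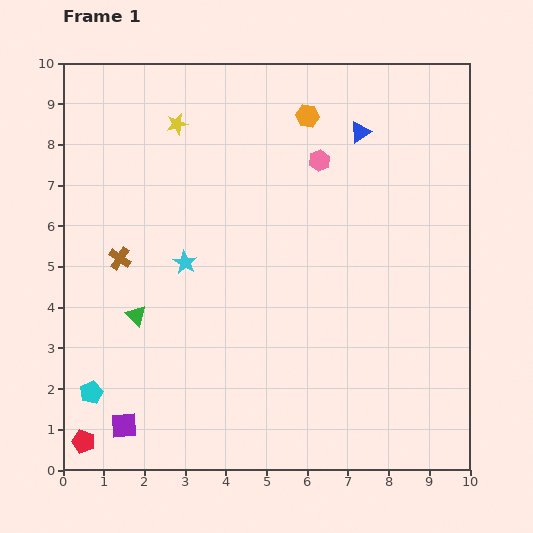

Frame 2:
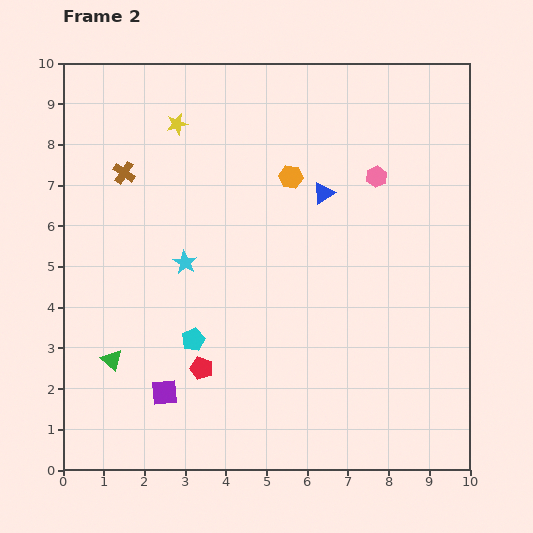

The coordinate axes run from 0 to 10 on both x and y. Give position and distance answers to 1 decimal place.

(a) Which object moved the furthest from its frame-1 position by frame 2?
the red pentagon

(moved 3.4; next 2.8)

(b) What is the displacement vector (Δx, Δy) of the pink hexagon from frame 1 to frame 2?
(1.4, -0.4)

The pink hexagon was at (6.3, 7.6) in frame 1 and (7.7, 7.2) in frame 2.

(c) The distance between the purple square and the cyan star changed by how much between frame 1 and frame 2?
-1.1

Distance in frame 1: 4.3. Distance in frame 2: 3.2.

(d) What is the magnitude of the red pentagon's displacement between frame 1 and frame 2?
3.4

The red pentagon moved from (0.5, 0.7) to (3.4, 2.5), a distance of √(2.9² + 1.8²) ≈ 3.4.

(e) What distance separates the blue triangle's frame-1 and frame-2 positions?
1.7

The blue triangle moved from (7.3, 8.3) to (6.4, 6.8), a distance of √(0.9² + 1.5²) ≈ 1.7.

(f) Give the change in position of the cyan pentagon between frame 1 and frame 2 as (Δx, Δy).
(2.5, 1.3)

The cyan pentagon was at (0.7, 1.9) in frame 1 and (3.2, 3.2) in frame 2.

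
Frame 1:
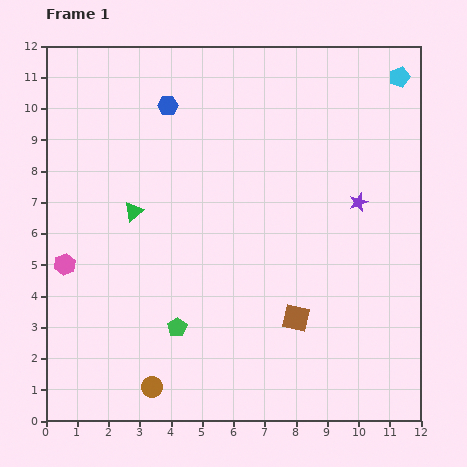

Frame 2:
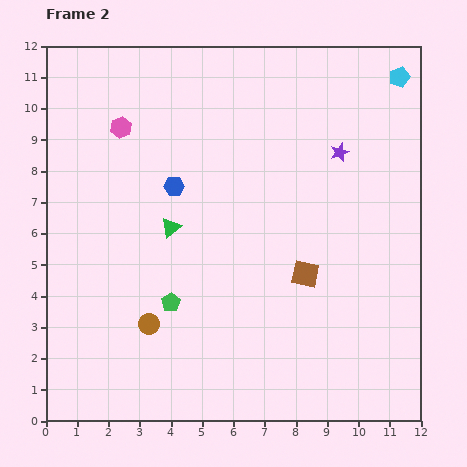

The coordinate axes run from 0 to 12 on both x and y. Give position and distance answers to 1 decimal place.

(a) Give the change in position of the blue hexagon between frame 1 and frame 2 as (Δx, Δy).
(0.2, -2.6)

The blue hexagon was at (3.9, 10.1) in frame 1 and (4.1, 7.5) in frame 2.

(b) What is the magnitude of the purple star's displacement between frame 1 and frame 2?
1.7

The purple star moved from (10.0, 7.0) to (9.4, 8.6), a distance of √(0.6² + 1.6²) ≈ 1.7.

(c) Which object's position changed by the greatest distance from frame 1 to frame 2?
the pink hexagon

(moved 4.8; next 2.6)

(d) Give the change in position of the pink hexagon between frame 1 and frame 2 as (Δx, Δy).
(1.8, 4.4)

The pink hexagon was at (0.6, 5.0) in frame 1 and (2.4, 9.4) in frame 2.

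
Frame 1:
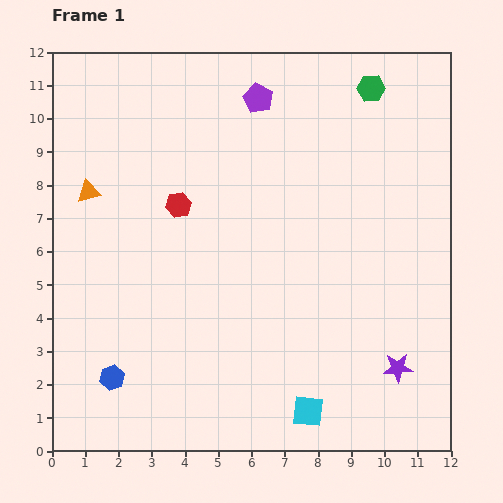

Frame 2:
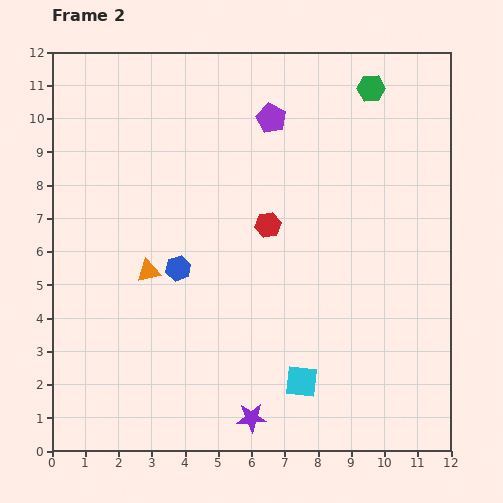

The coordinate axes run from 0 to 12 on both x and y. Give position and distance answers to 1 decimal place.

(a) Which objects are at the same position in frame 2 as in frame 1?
the green hexagon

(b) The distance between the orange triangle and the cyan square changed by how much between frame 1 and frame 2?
-3.6

Distance in frame 1: 9.3. Distance in frame 2: 5.7.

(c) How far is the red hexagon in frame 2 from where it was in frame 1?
2.8

The red hexagon moved from (3.8, 7.4) to (6.5, 6.8), a distance of √(2.7² + 0.6²) ≈ 2.8.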